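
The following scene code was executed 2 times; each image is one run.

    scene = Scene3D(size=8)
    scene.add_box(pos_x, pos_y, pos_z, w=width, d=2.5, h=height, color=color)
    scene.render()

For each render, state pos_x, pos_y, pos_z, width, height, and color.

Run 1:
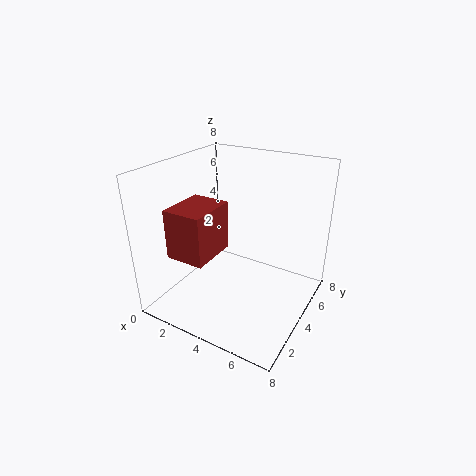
pos_x = 2; pos_y = 0.5; pos_z = 4; width = 2; height = 2.5; color = 'brown'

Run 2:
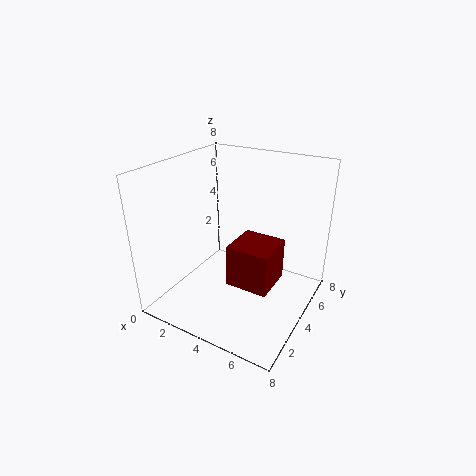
pos_x = 3.5; pos_y = 3.5; pos_z = 1; width = 2.5; height = 2.5; color = 'maroon'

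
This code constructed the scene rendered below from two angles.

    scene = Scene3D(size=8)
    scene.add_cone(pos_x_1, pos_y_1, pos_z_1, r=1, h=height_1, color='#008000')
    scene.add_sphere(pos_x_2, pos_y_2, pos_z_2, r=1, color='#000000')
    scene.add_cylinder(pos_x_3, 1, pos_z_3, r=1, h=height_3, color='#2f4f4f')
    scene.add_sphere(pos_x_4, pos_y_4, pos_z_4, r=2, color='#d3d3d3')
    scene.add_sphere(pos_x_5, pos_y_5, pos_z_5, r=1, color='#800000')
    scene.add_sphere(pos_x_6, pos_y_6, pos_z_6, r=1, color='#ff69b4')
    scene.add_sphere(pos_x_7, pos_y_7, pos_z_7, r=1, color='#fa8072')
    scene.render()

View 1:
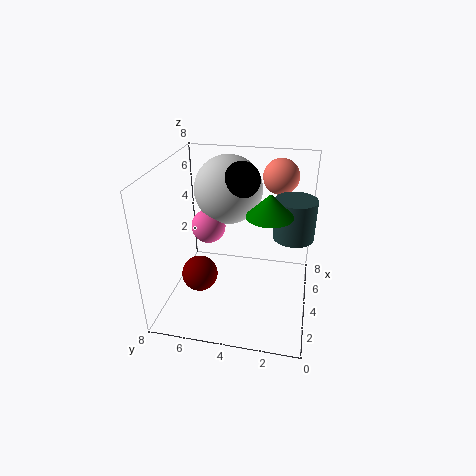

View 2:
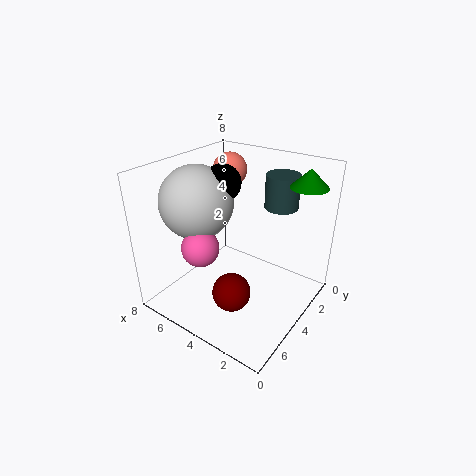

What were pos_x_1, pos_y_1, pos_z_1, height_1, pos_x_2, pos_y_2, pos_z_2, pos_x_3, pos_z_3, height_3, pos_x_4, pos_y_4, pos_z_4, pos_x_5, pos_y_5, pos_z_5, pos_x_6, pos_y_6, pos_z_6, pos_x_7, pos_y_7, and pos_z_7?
pos_x_1 = 1
pos_y_1 = 2
pos_z_1 = 7
height_1 = 1
pos_x_2 = 5
pos_y_2 = 4
pos_z_2 = 7
pos_x_3 = 3
pos_z_3 = 5
height_3 = 2
pos_x_4 = 6
pos_y_4 = 5
pos_z_4 = 6
pos_x_5 = 3
pos_y_5 = 6
pos_z_5 = 2
pos_x_6 = 5
pos_y_6 = 6
pos_z_6 = 4
pos_x_7 = 6
pos_y_7 = 2
pos_z_7 = 7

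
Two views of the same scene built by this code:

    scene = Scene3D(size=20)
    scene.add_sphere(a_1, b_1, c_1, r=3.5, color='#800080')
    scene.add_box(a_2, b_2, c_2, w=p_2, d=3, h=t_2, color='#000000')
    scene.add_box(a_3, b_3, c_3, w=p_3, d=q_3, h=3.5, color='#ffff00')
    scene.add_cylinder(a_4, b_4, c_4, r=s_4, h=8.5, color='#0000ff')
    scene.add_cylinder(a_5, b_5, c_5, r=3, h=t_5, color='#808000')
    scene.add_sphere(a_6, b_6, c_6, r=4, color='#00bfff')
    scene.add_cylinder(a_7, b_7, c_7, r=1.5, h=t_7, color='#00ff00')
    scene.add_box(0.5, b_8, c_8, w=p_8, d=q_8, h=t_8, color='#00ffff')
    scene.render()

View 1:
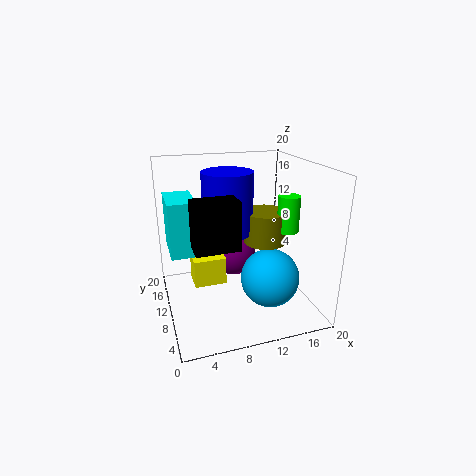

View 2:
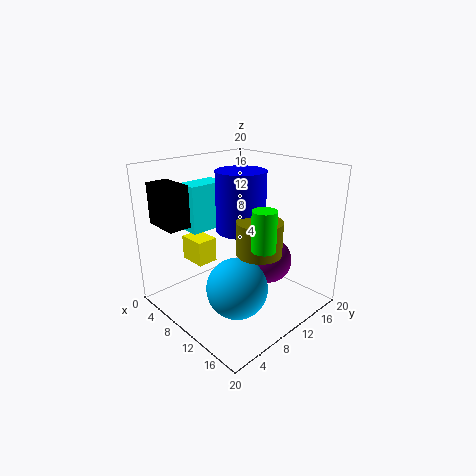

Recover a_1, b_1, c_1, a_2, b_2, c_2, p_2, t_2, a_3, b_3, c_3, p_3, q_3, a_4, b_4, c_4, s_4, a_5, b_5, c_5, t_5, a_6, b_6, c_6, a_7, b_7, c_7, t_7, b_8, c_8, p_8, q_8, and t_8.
a_1 = 11
b_1 = 15.5
c_1 = 5
a_2 = 2.5
b_2 = 1
c_2 = 12.5
p_2 = 5
t_2 = 5.5
a_3 = 3
b_3 = 5.5
c_3 = 6
p_3 = 4
q_3 = 3
a_4 = 9
b_4 = 11.5
c_4 = 10.5
s_4 = 3.5
a_5 = 14
b_5 = 10
c_5 = 9
t_5 = 4.5
a_6 = 13.5
b_6 = 6.5
c_6 = 5
a_7 = 16.5
b_7 = 8
c_7 = 11
t_7 = 5
b_8 = 7
c_8 = 9.5
p_8 = 3.5
q_8 = 6
t_8 = 7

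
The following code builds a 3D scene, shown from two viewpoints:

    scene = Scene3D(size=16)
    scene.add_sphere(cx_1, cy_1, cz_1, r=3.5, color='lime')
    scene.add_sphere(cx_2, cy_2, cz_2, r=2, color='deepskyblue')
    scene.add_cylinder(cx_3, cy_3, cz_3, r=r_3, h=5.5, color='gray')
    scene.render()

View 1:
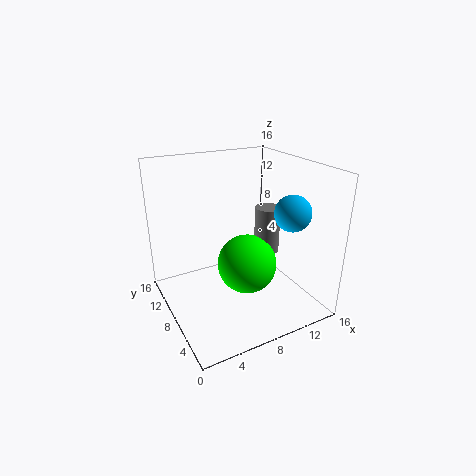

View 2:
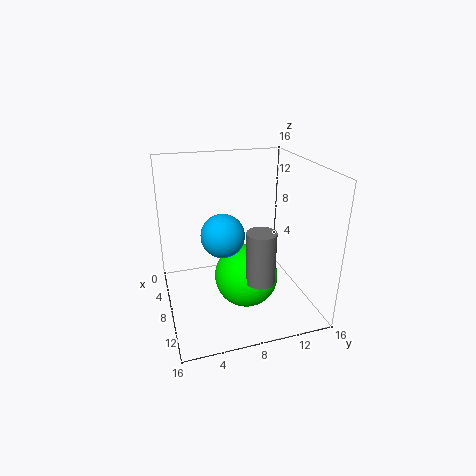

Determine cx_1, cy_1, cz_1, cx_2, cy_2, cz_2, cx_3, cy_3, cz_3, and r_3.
cx_1 = 9.5; cy_1 = 8.5; cz_1 = 4; cx_2 = 13; cy_2 = 5; cz_2 = 11; cx_3 = 12.5; cy_3 = 9; cz_3 = 5; r_3 = 1.5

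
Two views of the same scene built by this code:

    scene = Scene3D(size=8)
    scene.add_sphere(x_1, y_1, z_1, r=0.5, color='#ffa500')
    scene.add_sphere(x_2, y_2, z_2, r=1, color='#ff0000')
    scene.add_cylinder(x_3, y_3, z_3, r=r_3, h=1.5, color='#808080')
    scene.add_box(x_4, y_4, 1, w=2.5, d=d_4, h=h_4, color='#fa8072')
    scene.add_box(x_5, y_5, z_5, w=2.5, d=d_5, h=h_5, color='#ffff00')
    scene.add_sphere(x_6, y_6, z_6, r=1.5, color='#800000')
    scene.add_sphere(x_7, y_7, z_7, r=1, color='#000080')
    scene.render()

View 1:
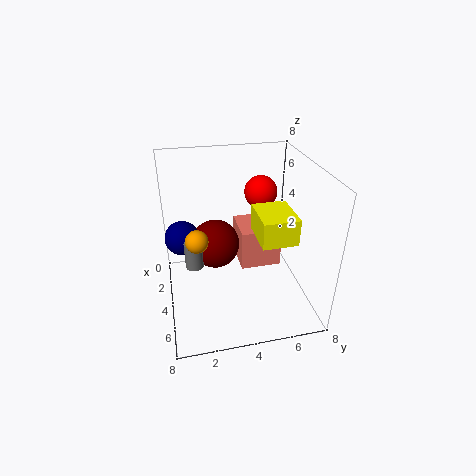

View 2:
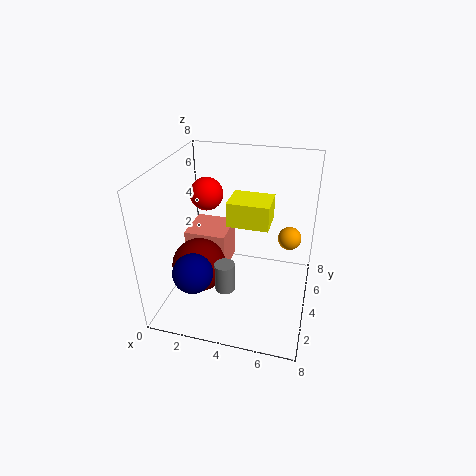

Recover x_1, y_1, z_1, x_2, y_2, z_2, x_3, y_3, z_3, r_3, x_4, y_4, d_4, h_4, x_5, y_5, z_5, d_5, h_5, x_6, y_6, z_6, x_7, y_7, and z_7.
x_1 = 7
y_1 = 1.5
z_1 = 6
x_2 = 1.5
y_2 = 6
z_2 = 5.5
x_3 = 4
y_3 = 1.5
z_3 = 2.5
r_3 = 0.5
x_4 = 0.5
y_4 = 4.5
d_4 = 2.5
h_4 = 2.5
x_5 = 3
y_5 = 5
z_5 = 4
d_5 = 2
h_5 = 1.5
x_6 = 2
y_6 = 3
z_6 = 2.5
x_7 = 2.5
y_7 = 1
z_7 = 3.5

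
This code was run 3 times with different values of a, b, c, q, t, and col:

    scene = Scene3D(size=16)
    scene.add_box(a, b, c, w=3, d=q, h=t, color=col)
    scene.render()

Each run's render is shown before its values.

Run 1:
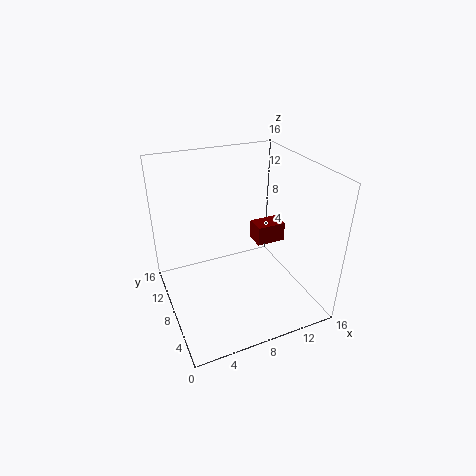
a = 9; b = 5; c = 8.5; q = 2; t = 2; col = 'maroon'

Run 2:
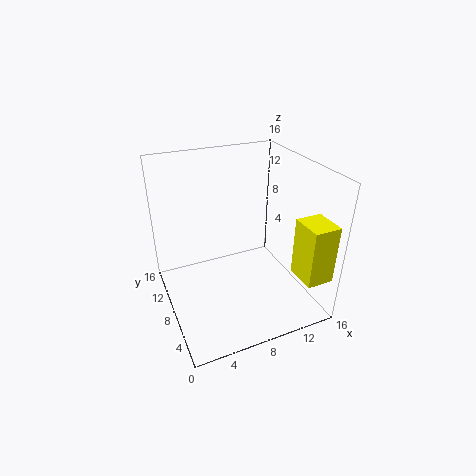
a = 13; b = 1; c = 4.5; q = 3.5; t = 6.5; col = 'yellow'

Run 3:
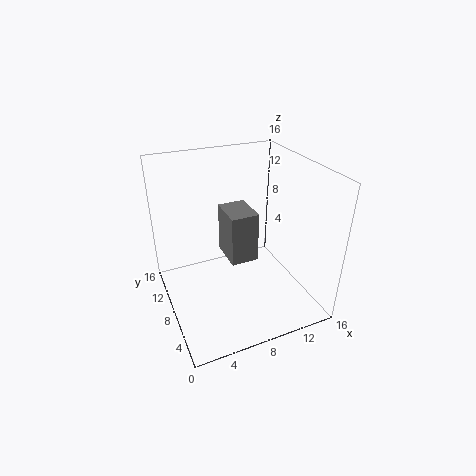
a = 6.5; b = 6; c = 6; q = 4; t = 5.5; col = 'gray'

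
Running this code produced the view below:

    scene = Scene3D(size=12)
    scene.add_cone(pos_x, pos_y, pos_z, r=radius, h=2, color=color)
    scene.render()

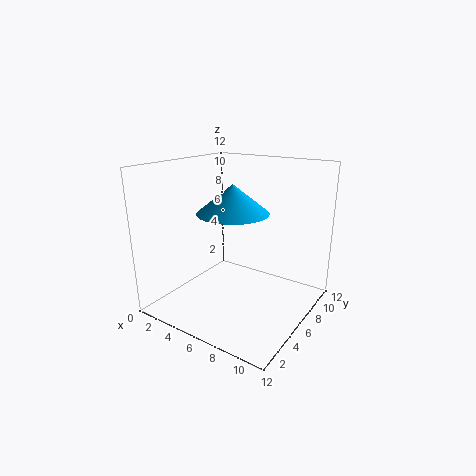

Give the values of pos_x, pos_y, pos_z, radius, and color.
pos_x = 7.75
pos_y = 2.75
pos_z = 9.25
radius = 2.5
color = 'deepskyblue'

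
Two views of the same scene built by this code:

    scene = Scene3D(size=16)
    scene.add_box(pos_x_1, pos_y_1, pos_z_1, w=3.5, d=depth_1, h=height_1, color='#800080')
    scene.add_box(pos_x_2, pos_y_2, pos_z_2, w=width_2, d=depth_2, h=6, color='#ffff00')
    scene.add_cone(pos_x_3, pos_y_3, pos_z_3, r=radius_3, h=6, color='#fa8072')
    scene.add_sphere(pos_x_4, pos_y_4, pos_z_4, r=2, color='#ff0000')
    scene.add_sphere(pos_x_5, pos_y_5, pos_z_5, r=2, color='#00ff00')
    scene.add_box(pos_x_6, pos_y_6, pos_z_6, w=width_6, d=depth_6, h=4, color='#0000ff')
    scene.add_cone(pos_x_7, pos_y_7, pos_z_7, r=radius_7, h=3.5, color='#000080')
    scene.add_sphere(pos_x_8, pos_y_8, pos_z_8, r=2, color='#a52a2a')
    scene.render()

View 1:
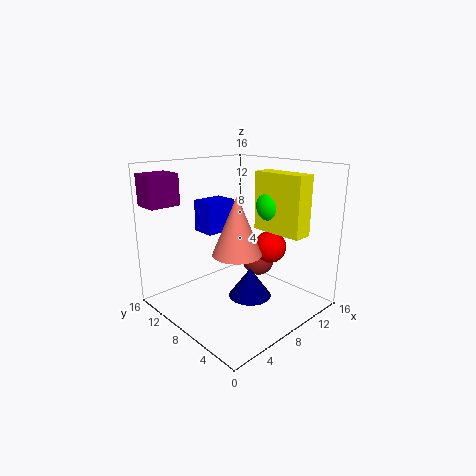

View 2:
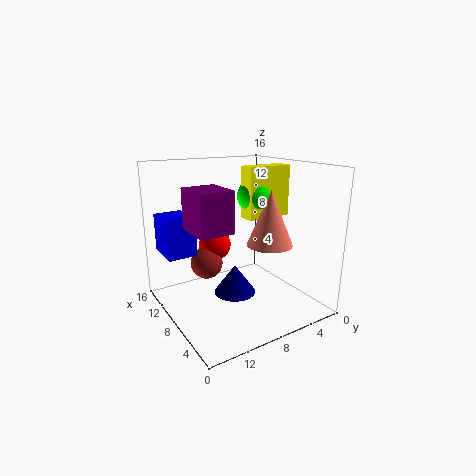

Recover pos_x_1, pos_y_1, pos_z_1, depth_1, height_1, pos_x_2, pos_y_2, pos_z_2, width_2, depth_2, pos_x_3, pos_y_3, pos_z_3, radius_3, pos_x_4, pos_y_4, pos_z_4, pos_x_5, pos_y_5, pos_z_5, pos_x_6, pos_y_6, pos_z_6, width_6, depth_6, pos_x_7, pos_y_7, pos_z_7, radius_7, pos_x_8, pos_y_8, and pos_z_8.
pos_x_1 = 0.5; pos_y_1 = 13; pos_z_1 = 11.5; depth_1 = 3; height_1 = 3.5; pos_x_2 = 8.5; pos_y_2 = 0.5; pos_z_2 = 9.5; width_2 = 2; depth_2 = 5.5; pos_x_3 = 5.5; pos_y_3 = 5.5; pos_z_3 = 7.5; radius_3 = 2.5; pos_x_4 = 13.5; pos_y_4 = 8; pos_z_4 = 5.5; pos_x_5 = 10; pos_y_5 = 4.5; pos_z_5 = 12; pos_x_6 = 8; pos_y_6 = 13; pos_z_6 = 7; width_6 = 4; depth_6 = 3; pos_x_7 = 9.5; pos_y_7 = 7.5; pos_z_7 = 0.5; radius_7 = 2.5; pos_x_8 = 13; pos_y_8 = 9.5; pos_z_8 = 3.5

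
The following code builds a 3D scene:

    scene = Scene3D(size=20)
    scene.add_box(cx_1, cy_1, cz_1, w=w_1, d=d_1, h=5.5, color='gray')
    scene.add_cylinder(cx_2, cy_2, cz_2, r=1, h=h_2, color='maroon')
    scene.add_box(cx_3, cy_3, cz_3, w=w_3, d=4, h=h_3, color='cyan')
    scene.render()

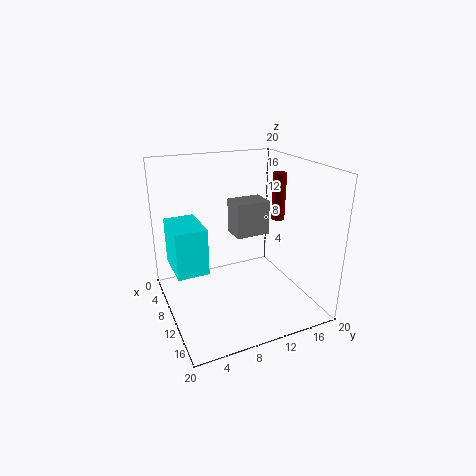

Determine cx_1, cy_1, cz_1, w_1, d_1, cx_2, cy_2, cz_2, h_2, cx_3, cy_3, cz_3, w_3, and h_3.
cx_1 = 1.5; cy_1 = 12; cz_1 = 7.5; w_1 = 4; d_1 = 5.5; cx_2 = 8; cy_2 = 17.5; cz_2 = 11; h_2 = 7; cx_3 = 7.5; cy_3 = 0.5; cz_3 = 7.5; w_3 = 6; h_3 = 6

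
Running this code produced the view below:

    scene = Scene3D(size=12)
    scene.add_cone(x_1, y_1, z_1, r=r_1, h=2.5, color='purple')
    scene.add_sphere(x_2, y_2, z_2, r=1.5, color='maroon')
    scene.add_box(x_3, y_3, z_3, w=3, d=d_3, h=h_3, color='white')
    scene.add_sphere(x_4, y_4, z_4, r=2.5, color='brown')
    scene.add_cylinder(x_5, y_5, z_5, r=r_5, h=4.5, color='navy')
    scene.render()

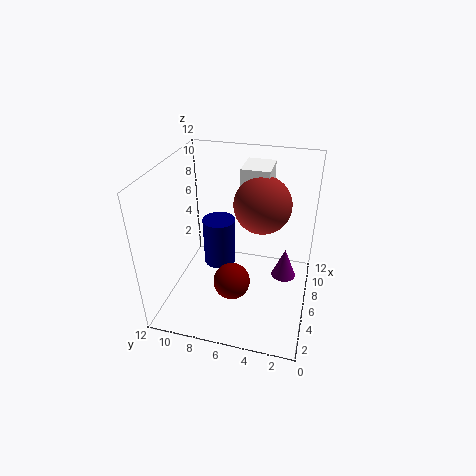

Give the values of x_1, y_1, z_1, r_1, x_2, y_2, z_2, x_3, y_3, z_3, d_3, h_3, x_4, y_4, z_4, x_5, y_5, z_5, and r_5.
x_1 = 6
y_1 = 2
z_1 = 3
r_1 = 1
x_2 = 4
y_2 = 6
z_2 = 3
x_3 = 8.5
y_3 = 4
z_3 = 7.5
d_3 = 2.5
h_3 = 3.5
x_4 = 8.5
y_4 = 4.5
z_4 = 8
x_5 = 8.5
y_5 = 8.5
z_5 = 1.5
r_5 = 1.5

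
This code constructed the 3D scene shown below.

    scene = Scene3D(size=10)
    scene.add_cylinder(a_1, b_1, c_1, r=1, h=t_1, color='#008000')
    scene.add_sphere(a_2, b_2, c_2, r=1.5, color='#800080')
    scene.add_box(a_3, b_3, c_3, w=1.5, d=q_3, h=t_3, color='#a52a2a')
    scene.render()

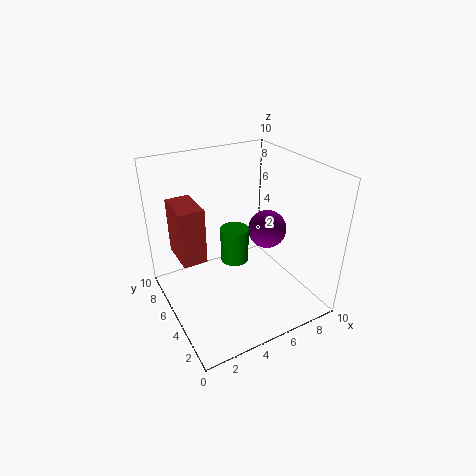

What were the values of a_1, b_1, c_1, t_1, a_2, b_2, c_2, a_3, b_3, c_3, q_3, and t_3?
a_1 = 5
b_1 = 5.5
c_1 = 3
t_1 = 2.5
a_2 = 8.5
b_2 = 6.5
c_2 = 4
a_3 = 0.5
b_3 = 3.5
c_3 = 5
q_3 = 2.5
t_3 = 3.5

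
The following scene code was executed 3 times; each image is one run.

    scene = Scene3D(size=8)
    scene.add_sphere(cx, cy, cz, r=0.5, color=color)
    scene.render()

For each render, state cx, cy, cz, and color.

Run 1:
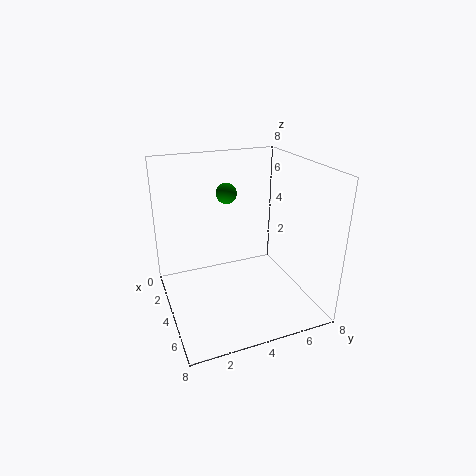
cx = 5; cy = 3; cz = 7; color = 'green'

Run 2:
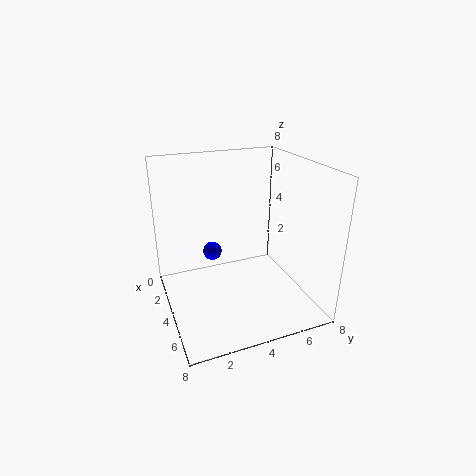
cx = 4; cy = 2.5; cz = 3.5; color = 'blue'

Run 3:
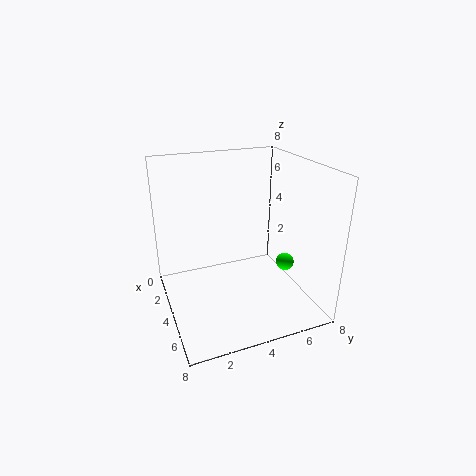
cx = 5; cy = 6.5; cz = 2.5; color = 'lime'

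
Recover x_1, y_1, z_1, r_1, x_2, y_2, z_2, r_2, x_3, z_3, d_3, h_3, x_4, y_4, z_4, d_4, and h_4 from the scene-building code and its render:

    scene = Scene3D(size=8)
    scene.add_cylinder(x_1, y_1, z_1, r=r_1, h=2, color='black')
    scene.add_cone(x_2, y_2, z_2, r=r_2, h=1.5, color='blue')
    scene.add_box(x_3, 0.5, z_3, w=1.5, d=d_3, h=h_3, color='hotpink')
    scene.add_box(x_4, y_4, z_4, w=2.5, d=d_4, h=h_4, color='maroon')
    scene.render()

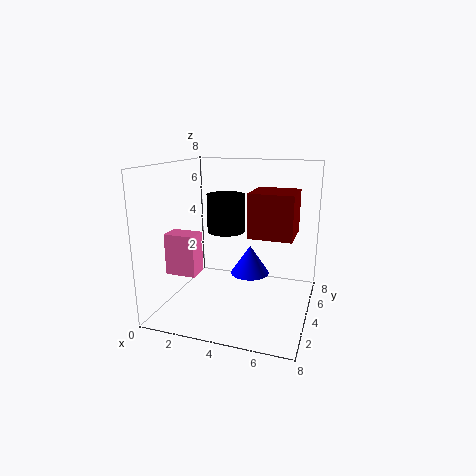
x_1 = 3.5
y_1 = 3.5
z_1 = 4.5
r_1 = 1
x_2 = 5
y_2 = 3
z_2 = 2.5
r_2 = 1
x_3 = 1.5
z_3 = 3
d_3 = 1
h_3 = 2
x_4 = 4.5
y_4 = 4
z_4 = 4
d_4 = 2.5
h_4 = 2.5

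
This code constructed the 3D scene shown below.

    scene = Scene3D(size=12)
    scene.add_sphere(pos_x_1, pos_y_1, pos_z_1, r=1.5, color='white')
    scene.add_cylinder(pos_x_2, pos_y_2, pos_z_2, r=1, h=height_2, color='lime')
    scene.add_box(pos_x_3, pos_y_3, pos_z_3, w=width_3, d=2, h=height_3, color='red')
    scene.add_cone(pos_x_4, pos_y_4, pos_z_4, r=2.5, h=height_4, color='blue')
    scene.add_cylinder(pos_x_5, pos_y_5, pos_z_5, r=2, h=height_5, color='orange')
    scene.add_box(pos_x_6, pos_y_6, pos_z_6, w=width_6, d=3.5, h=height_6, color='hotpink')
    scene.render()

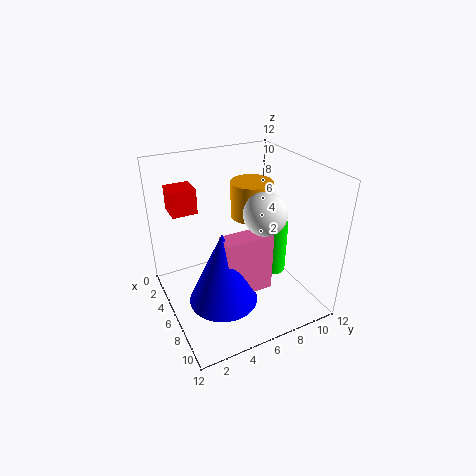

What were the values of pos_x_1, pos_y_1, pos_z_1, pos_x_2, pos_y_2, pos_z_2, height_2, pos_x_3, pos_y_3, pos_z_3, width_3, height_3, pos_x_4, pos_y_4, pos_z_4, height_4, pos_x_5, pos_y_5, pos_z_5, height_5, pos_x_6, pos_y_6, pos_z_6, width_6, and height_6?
pos_x_1 = 10; pos_y_1 = 6; pos_z_1 = 10; pos_x_2 = 9; pos_y_2 = 7.5; pos_z_2 = 4.5; height_2 = 4; pos_x_3 = 3; pos_y_3 = 1; pos_z_3 = 8.5; width_3 = 2; height_3 = 2; pos_x_4 = 9.5; pos_y_4 = 3; pos_z_4 = 3.5; height_4 = 5.5; pos_x_5 = 2; pos_y_5 = 9.5; pos_z_5 = 5.5; height_5 = 3.5; pos_x_6 = 9; pos_y_6 = 3; pos_z_6 = 4; width_6 = 1.5; height_6 = 4.5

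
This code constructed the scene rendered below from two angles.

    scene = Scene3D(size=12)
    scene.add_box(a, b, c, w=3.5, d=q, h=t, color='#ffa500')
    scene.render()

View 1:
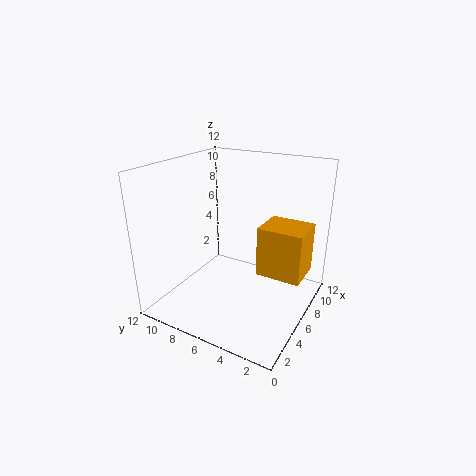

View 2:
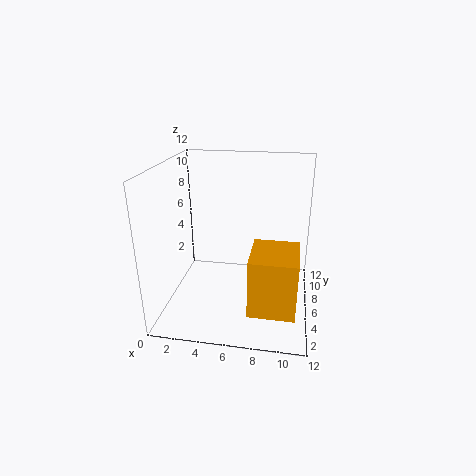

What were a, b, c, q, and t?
a = 7.5; b = 1; c = 2; q = 4; t = 4.5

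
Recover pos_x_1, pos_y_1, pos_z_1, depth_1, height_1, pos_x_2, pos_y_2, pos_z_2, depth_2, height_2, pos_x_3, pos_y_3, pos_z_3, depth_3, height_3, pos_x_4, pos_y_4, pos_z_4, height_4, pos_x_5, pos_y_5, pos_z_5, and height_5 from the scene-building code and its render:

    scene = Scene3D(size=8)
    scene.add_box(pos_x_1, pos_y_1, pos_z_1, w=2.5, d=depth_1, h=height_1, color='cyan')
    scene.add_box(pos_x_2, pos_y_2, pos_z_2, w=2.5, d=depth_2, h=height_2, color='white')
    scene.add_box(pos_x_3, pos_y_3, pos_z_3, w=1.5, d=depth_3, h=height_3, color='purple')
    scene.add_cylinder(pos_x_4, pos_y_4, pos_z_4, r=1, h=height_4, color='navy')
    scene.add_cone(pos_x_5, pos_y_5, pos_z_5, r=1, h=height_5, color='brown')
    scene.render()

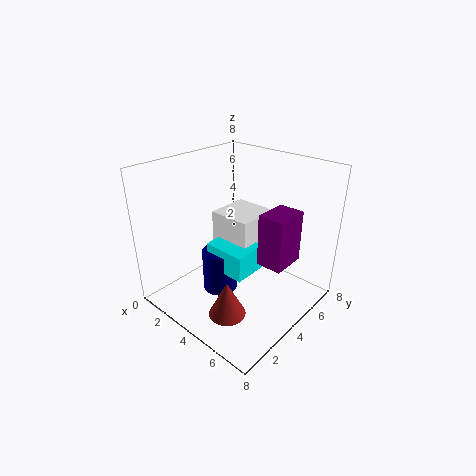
pos_x_1 = 2.5; pos_y_1 = 3; pos_z_1 = 2; depth_1 = 2; height_1 = 1.5; pos_x_2 = 2; pos_y_2 = 4; pos_z_2 = 2; depth_2 = 2.5; height_2 = 3; pos_x_3 = 5; pos_y_3 = 4.5; pos_z_3 = 2.5; depth_3 = 2; height_3 = 3; pos_x_4 = 3; pos_y_4 = 3.5; pos_z_4 = 0.5; height_4 = 2.5; pos_x_5 = 5; pos_y_5 = 2; pos_z_5 = 0.5; height_5 = 2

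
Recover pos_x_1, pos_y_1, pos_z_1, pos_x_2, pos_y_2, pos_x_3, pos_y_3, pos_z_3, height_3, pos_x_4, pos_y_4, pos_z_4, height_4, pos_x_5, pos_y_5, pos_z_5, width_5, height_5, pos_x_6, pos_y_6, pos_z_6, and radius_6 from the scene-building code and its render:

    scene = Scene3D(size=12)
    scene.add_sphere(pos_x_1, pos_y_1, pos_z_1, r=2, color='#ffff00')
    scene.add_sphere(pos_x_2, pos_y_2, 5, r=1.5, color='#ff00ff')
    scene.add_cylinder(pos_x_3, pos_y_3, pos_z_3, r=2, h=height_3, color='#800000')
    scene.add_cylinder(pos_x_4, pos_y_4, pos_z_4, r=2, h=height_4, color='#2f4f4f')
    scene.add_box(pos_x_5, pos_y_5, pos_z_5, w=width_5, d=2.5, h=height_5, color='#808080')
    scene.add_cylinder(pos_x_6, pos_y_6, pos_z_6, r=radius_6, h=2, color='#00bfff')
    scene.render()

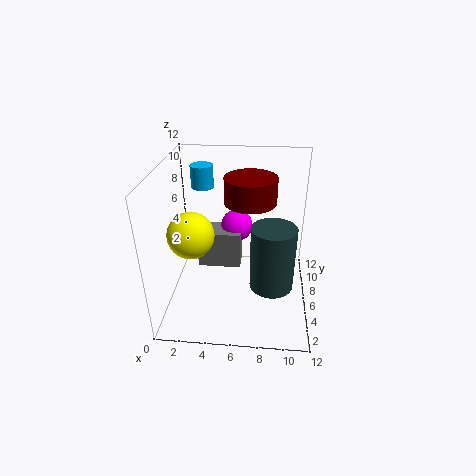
pos_x_1 = 2
pos_y_1 = 6
pos_z_1 = 6
pos_x_2 = 5.5
pos_y_2 = 10
pos_x_3 = 7
pos_y_3 = 5.5
pos_z_3 = 9.5
height_3 = 2
pos_x_4 = 9
pos_y_4 = 7
pos_z_4 = 0.5
height_4 = 6
pos_x_5 = 2
pos_y_5 = 8
pos_z_5 = 1.5
width_5 = 4
height_5 = 3.5
pos_x_6 = 2.5
pos_y_6 = 9.5
pos_z_6 = 9
radius_6 = 1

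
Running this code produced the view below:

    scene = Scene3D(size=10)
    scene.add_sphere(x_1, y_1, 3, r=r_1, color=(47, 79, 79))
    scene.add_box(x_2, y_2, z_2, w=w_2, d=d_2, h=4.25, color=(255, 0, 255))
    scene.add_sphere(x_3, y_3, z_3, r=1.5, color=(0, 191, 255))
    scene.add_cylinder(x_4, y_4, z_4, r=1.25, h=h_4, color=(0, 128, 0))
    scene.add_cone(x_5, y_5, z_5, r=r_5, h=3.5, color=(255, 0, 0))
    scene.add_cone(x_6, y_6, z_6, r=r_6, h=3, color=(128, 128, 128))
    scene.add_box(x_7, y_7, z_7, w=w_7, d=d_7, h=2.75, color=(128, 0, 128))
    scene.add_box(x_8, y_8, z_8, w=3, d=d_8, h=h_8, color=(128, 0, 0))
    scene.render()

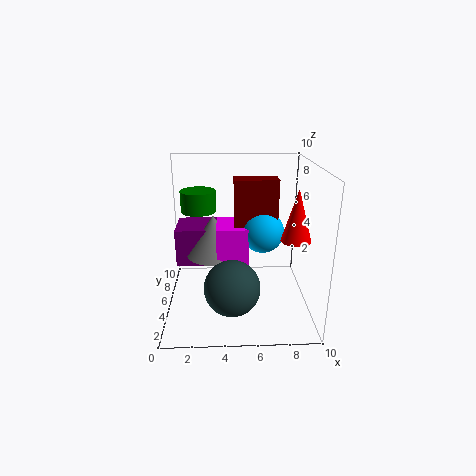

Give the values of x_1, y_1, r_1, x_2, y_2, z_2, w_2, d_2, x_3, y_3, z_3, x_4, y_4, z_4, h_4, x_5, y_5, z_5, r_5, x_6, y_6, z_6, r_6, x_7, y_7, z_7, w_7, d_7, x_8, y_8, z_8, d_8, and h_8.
x_1 = 4.5, y_1 = 1.75, r_1 = 1.75, x_2 = 3.5, y_2 = 4.5, z_2 = 1.5, w_2 = 2.25, d_2 = 2.75, x_3 = 6.75, y_3 = 5.5, z_3 = 5.25, x_4 = 2.25, y_4 = 6.5, z_4 = 6.5, h_4 = 1.5, x_5 = 8.75, y_5 = 3.75, z_5 = 5.25, r_5 = 1, x_6 = 3.25, y_6 = 6.25, z_6 = 3.25, r_6 = 2, x_7 = 0.5, y_7 = 5.75, z_7 = 2.5, w_7 = 3.25, d_7 = 3, x_8 = 4.75, y_8 = 5, z_8 = 5.25, d_8 = 1.5, h_8 = 3.75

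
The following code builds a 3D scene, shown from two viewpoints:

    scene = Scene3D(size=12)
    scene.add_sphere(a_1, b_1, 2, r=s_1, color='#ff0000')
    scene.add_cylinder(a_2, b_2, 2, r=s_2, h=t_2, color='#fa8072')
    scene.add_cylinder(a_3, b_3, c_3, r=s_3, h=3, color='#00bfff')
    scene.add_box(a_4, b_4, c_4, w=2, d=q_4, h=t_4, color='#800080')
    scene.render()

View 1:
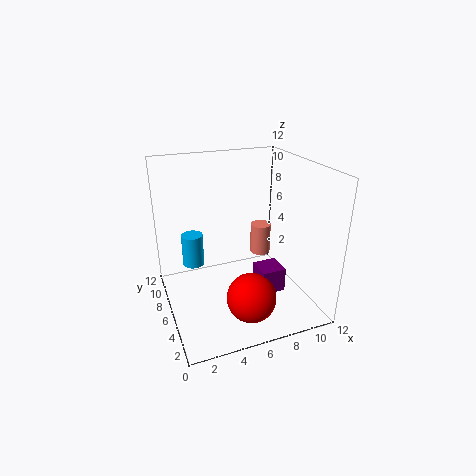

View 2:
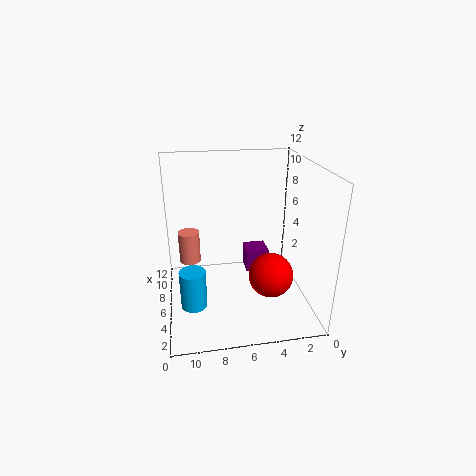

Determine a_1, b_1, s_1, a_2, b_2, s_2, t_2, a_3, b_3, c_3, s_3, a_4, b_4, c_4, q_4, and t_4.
a_1 = 6, b_1 = 3, s_1 = 2, a_2 = 10, b_2 = 10, s_2 = 1, t_2 = 3, a_3 = 3, b_3 = 10, c_3 = 2, s_3 = 1, a_4 = 7, b_4 = 3, c_4 = 2, q_4 = 2, t_4 = 2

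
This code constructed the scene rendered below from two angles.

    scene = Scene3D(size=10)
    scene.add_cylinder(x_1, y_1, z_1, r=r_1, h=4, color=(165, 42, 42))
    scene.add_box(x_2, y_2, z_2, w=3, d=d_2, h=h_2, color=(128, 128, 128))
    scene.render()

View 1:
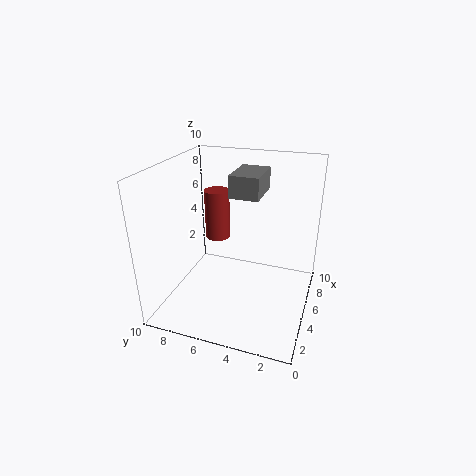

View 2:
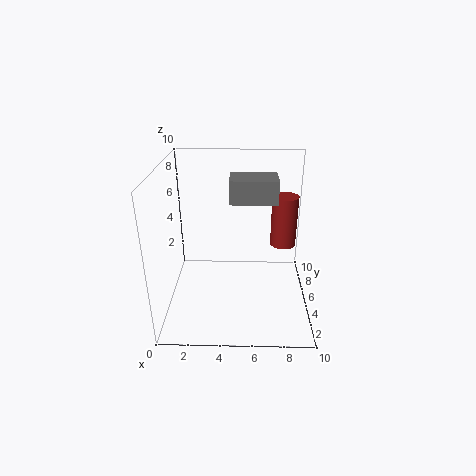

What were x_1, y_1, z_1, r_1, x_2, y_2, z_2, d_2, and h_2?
x_1 = 8.5; y_1 = 8; z_1 = 3; r_1 = 1; x_2 = 4.5; y_2 = 3.5; z_2 = 8; d_2 = 2; h_2 = 1.5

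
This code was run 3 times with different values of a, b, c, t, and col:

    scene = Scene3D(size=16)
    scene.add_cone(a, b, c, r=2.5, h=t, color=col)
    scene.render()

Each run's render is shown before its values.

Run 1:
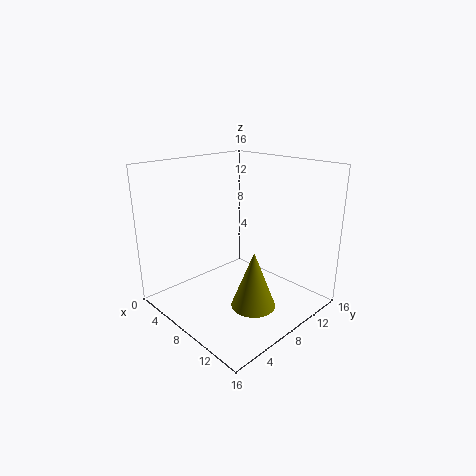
a = 10.5, b = 8, c = 0.5, t = 6.5, col = 'olive'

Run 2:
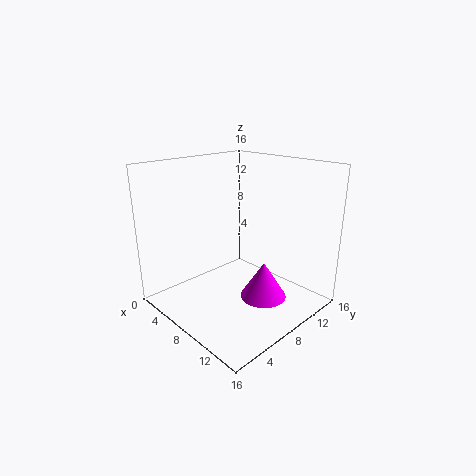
a = 11.5, b = 8.5, c = 2, t = 4, col = 'magenta'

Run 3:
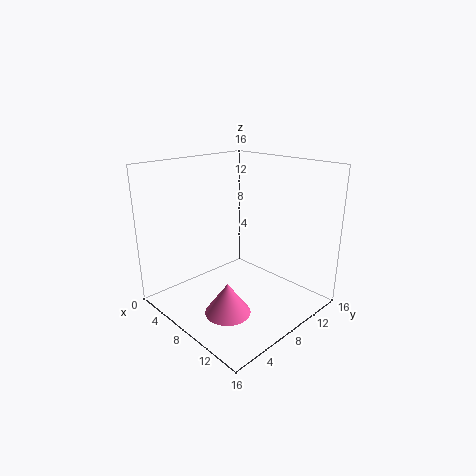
a = 9.5, b = 5, c = 0.5, t = 3.5, col = 'hotpink'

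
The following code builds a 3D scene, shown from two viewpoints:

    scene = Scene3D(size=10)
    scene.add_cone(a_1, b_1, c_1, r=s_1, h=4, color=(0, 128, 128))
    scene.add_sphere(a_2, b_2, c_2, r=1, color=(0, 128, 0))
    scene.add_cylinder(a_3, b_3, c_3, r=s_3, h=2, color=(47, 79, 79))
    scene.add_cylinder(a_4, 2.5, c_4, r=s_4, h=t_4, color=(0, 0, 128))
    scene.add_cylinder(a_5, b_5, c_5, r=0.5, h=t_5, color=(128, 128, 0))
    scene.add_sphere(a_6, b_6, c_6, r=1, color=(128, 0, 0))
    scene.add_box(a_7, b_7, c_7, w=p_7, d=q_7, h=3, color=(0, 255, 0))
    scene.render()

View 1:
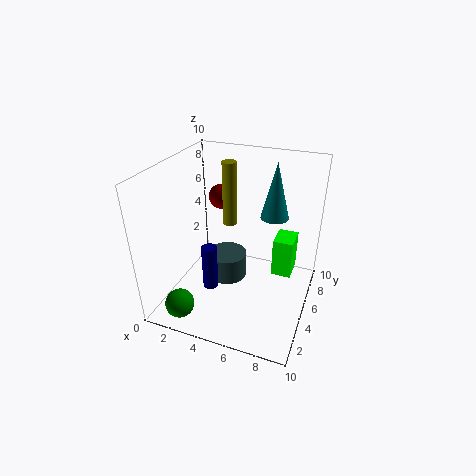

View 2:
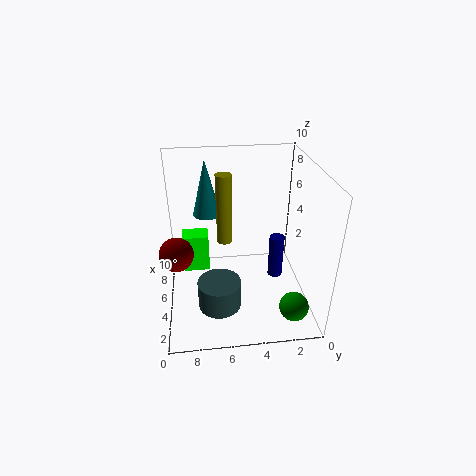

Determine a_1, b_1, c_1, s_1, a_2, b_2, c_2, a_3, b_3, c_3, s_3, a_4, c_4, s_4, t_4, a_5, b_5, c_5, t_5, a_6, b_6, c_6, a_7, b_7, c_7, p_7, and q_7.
a_1 = 7
b_1 = 7
c_1 = 6
s_1 = 1
a_2 = 2
b_2 = 1.5
c_2 = 1
a_3 = 3.5
b_3 = 6.5
c_3 = 0.5
s_3 = 1.5
a_4 = 4
c_4 = 2.5
s_4 = 0.5
t_4 = 3
a_5 = 4
b_5 = 6
c_5 = 5.5
t_5 = 4.5
a_6 = 2
b_6 = 9
c_6 = 6
a_7 = 7
b_7 = 7
c_7 = 1
p_7 = 1.5
q_7 = 2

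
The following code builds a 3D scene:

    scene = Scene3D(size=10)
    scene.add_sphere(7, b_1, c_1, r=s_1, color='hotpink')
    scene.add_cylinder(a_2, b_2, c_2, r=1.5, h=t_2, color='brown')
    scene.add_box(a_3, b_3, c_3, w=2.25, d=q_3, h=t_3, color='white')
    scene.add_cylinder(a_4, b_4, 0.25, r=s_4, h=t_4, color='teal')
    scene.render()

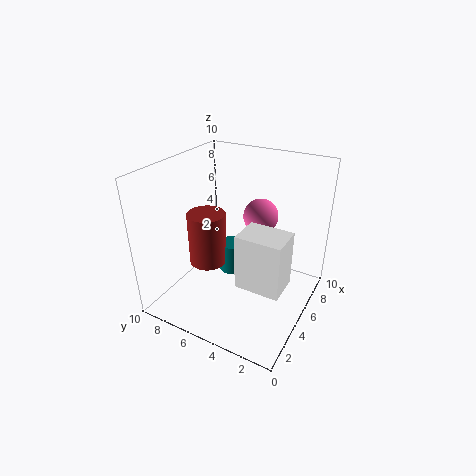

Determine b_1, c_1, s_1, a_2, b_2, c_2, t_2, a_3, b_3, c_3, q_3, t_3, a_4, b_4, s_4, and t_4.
b_1 = 4.25
c_1 = 6
s_1 = 1.25
a_2 = 6.25
b_2 = 8.5
c_2 = 1.25
t_2 = 4.25
a_3 = 2.75
b_3 = 1
c_3 = 2.75
q_3 = 3
t_3 = 3.75
a_4 = 7.5
b_4 = 7
s_4 = 1
t_4 = 2.5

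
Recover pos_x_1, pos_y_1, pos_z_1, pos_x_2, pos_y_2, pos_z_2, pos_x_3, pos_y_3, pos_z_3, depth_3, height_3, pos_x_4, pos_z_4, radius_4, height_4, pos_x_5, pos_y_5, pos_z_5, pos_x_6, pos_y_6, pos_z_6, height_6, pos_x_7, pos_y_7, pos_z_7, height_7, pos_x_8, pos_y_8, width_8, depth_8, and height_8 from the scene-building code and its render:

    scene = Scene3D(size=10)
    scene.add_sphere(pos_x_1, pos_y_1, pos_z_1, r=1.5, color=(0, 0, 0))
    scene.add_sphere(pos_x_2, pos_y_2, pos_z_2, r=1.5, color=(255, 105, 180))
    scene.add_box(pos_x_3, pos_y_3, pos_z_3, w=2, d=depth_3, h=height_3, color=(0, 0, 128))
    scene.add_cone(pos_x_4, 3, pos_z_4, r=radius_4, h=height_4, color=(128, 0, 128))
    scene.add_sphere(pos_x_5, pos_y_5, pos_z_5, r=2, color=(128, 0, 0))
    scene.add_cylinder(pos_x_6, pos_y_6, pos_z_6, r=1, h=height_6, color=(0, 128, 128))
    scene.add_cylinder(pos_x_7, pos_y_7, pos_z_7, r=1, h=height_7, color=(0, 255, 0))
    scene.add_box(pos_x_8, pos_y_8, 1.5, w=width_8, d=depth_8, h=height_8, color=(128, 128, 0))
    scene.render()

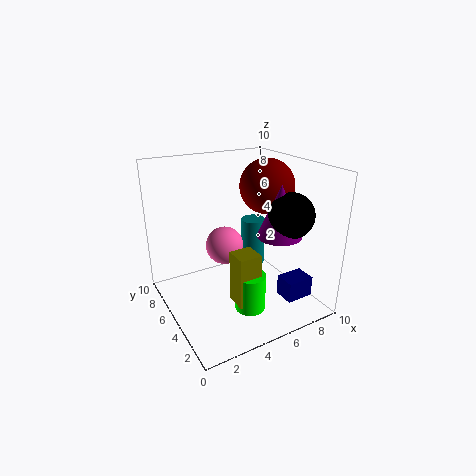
pos_x_1 = 7.5, pos_y_1 = 2.5, pos_z_1 = 7, pos_x_2 = 5.5, pos_y_2 = 8, pos_z_2 = 3, pos_x_3 = 7.5, pos_y_3 = 2, pos_z_3 = 0.5, depth_3 = 1.5, height_3 = 1.5, pos_x_4 = 7, pos_z_4 = 5.5, radius_4 = 1.5, height_4 = 3.5, pos_x_5 = 8, pos_y_5 = 6, pos_z_5 = 8, pos_x_6 = 8.5, pos_y_6 = 8.5, pos_z_6 = 0.5, height_6 = 4, pos_x_7 = 4.5, pos_y_7 = 2.5, pos_z_7 = 1, height_7 = 2.5, pos_x_8 = 3.5, pos_y_8 = 2, width_8 = 1.5, depth_8 = 1.5, height_8 = 3.5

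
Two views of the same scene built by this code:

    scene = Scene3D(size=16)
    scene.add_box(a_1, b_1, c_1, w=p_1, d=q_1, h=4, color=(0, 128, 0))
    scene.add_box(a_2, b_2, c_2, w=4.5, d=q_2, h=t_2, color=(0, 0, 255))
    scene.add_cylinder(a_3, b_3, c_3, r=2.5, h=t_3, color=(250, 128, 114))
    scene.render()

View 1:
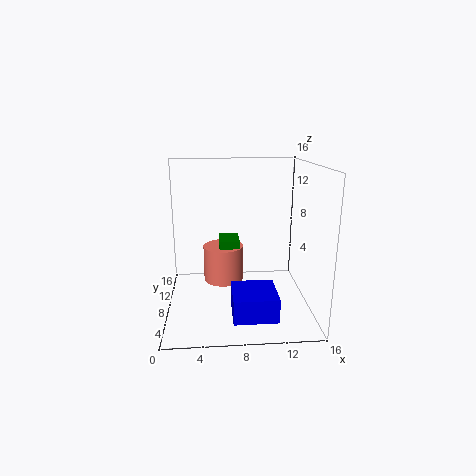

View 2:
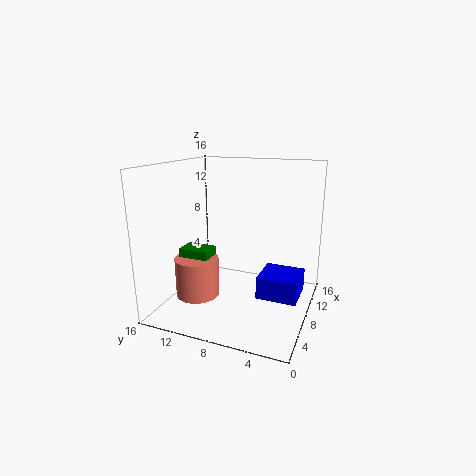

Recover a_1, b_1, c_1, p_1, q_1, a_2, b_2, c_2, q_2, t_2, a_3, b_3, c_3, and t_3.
a_1 = 6
b_1 = 11
c_1 = 2.5
p_1 = 2.5
q_1 = 3.5
a_2 = 7
b_2 = 1
c_2 = 1.5
q_2 = 4.5
t_2 = 2.5
a_3 = 6.5
b_3 = 12.5
c_3 = 1
t_3 = 4.5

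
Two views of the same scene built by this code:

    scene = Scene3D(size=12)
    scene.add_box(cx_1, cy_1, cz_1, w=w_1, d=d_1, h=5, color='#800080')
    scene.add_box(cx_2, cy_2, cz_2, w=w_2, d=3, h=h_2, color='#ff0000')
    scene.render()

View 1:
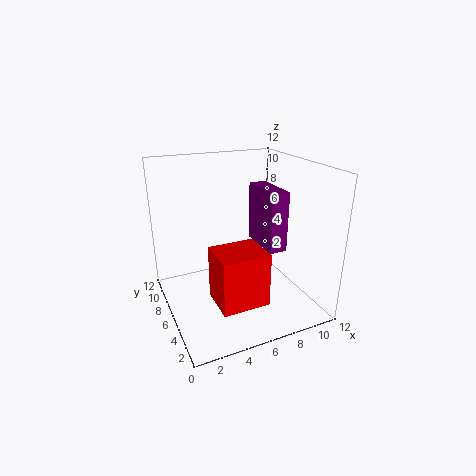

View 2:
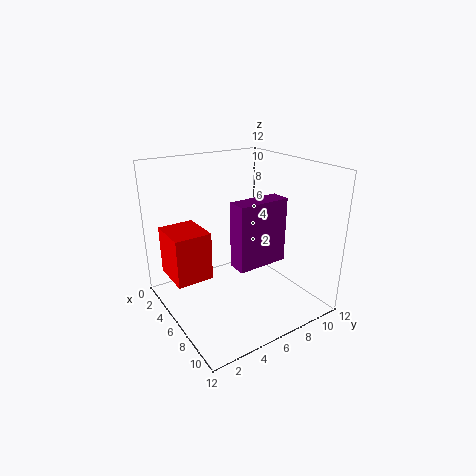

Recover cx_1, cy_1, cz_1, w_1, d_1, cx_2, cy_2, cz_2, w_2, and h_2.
cx_1 = 8, cy_1 = 4, cz_1 = 5, w_1 = 1.5, d_1 = 4, cx_2 = 2.5, cy_2 = 0.5, cz_2 = 3, w_2 = 3.5, h_2 = 4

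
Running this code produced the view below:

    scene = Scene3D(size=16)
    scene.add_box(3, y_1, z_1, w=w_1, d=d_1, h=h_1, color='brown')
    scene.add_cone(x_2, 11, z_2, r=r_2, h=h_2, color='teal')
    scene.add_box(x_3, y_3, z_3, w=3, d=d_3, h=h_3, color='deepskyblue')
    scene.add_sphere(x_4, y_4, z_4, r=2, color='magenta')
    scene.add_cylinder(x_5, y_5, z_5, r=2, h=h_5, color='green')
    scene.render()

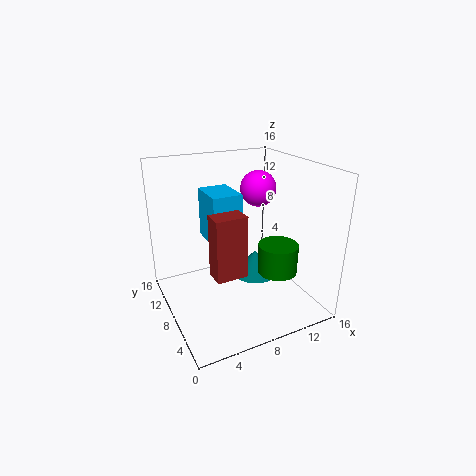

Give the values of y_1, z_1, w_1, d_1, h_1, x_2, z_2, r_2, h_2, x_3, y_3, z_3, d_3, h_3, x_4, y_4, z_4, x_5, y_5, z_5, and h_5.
y_1 = 2
z_1 = 7
w_1 = 3
d_1 = 2
h_1 = 6
x_2 = 12
z_2 = 1
r_2 = 3
h_2 = 3
x_3 = 4
y_3 = 5
z_3 = 9
d_3 = 4
h_3 = 5
x_4 = 11
y_4 = 9
z_4 = 13
x_5 = 10
y_5 = 3
z_5 = 6
h_5 = 3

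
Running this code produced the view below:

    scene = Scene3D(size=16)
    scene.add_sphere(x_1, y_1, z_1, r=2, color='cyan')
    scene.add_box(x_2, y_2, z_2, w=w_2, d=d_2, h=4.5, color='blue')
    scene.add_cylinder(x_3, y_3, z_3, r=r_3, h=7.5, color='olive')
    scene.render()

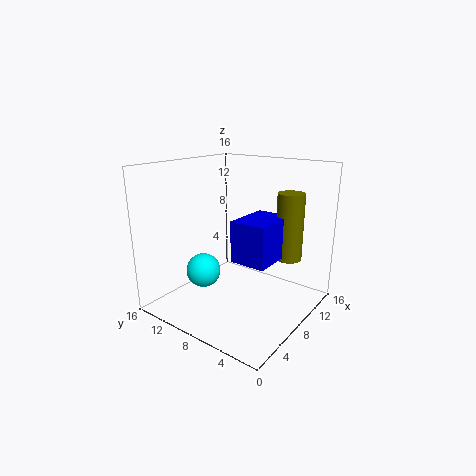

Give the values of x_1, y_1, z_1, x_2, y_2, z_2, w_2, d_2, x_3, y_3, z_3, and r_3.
x_1 = 6.5, y_1 = 12, z_1 = 3.5, x_2 = 6, y_2 = 3.5, z_2 = 6, w_2 = 5.5, d_2 = 4, x_3 = 11.5, y_3 = 3.5, z_3 = 5.5, r_3 = 1.5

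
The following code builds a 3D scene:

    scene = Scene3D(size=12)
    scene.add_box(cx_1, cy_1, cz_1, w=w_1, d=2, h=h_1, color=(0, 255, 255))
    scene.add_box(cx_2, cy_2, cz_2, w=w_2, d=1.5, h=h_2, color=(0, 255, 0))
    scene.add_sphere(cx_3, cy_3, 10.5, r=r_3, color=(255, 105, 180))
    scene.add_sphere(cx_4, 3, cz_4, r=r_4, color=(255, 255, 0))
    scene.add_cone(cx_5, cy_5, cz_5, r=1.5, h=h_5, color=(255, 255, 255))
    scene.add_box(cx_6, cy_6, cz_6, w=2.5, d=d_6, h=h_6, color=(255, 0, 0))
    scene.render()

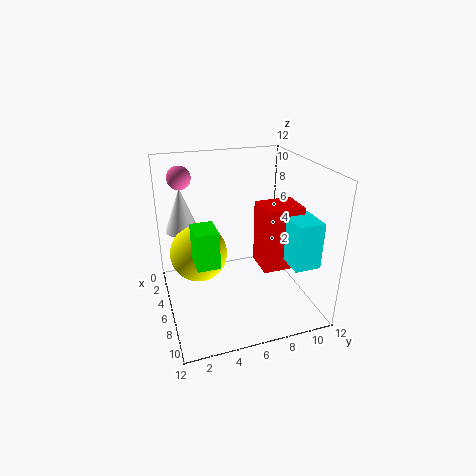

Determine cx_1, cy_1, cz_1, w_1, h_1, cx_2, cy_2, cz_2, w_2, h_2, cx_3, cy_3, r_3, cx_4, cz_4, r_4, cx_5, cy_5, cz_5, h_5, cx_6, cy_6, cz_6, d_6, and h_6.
cx_1 = 9
cy_1 = 8.5
cz_1 = 5.5
w_1 = 2.5
h_1 = 3.5
cx_2 = 9.5
cy_2 = 1.5
cz_2 = 7
w_2 = 2
h_2 = 2.5
cx_3 = 2.5
cy_3 = 2
r_3 = 1
cx_4 = 4
cz_4 = 4
r_4 = 2.5
cx_5 = 2
cy_5 = 2
cz_5 = 5.5
h_5 = 4
cx_6 = 7
cy_6 = 7
cz_6 = 4.5
d_6 = 3
h_6 = 5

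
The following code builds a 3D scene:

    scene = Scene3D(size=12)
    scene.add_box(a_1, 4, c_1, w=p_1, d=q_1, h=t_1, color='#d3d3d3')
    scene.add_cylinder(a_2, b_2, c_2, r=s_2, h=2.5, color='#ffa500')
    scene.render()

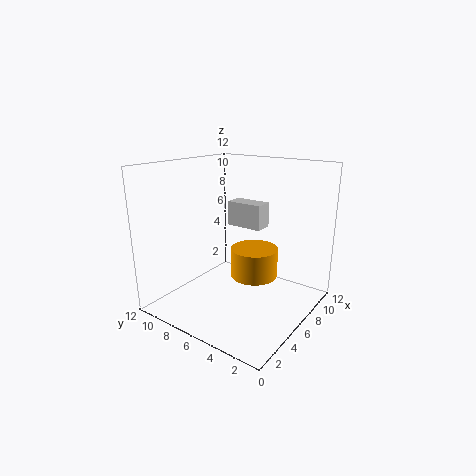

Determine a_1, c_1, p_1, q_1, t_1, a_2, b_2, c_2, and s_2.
a_1 = 6, c_1 = 7, p_1 = 1.5, q_1 = 3, t_1 = 2, a_2 = 7, b_2 = 5, c_2 = 2.5, s_2 = 2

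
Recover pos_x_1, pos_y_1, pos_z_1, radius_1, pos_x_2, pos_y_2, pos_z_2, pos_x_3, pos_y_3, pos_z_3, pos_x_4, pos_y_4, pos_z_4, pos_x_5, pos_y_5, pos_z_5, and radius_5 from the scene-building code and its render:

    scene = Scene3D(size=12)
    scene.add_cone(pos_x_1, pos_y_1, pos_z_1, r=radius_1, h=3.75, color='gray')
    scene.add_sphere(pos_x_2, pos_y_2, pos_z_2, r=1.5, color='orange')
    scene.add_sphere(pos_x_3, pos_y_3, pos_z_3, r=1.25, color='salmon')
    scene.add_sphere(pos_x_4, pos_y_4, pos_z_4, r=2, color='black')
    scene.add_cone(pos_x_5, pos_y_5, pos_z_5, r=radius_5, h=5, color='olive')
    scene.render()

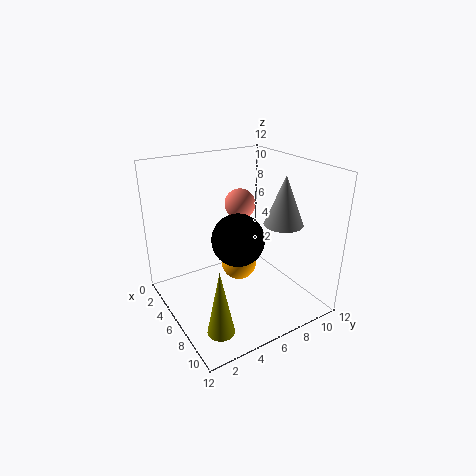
pos_x_1 = 9.25
pos_y_1 = 8
pos_z_1 = 8
radius_1 = 1.5
pos_x_2 = 5.75
pos_y_2 = 6.25
pos_z_2 = 3.5
pos_x_3 = 5.5
pos_y_3 = 6.5
pos_z_3 = 8.75
pos_x_4 = 8
pos_y_4 = 4.75
pos_z_4 = 7
pos_x_5 = 10.5
pos_y_5 = 1.75
pos_z_5 = 1.5
radius_5 = 1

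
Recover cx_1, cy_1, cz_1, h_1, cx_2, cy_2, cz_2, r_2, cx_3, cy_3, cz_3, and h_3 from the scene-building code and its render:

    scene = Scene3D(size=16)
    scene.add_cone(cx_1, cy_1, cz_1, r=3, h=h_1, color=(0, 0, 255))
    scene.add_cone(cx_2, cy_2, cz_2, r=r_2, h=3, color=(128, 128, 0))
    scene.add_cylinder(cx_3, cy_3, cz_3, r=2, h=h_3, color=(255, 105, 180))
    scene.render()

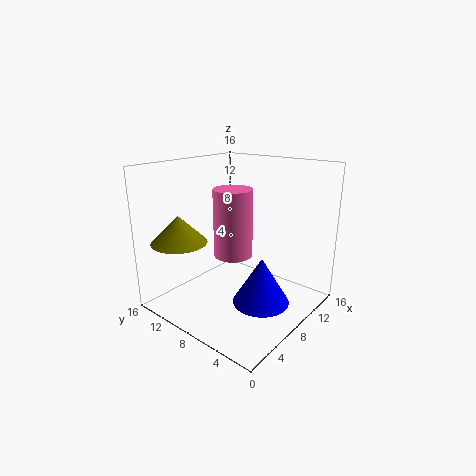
cx_1 = 7
cy_1 = 4
cz_1 = 2
h_1 = 5
cx_2 = 3
cy_2 = 12
cz_2 = 8
r_2 = 3
cx_3 = 6
cy_3 = 7
cz_3 = 7
h_3 = 7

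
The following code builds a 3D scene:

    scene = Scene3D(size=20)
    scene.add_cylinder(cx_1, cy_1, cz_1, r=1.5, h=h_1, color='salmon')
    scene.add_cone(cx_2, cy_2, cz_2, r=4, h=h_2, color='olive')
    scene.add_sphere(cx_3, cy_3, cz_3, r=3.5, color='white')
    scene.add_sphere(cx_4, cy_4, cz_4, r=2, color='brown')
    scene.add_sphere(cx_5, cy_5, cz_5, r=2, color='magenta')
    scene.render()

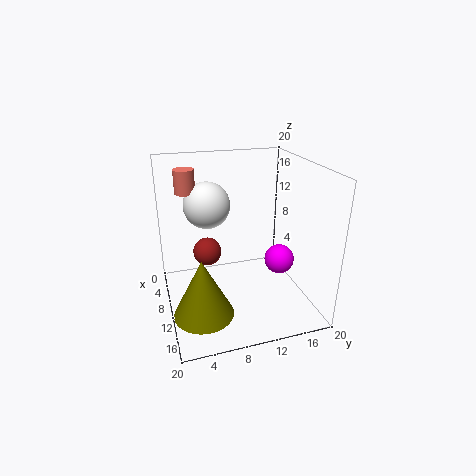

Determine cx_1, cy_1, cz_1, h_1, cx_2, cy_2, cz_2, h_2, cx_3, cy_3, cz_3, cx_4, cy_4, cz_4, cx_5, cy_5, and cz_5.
cx_1 = 3.5; cy_1 = 4; cz_1 = 15; h_1 = 3.5; cx_2 = 14; cy_2 = 4; cz_2 = 1.5; h_2 = 8; cx_3 = 4; cy_3 = 7; cz_3 = 13; cx_4 = 8; cy_4 = 6; cz_4 = 7.5; cx_5 = 13; cy_5 = 15; cz_5 = 7.5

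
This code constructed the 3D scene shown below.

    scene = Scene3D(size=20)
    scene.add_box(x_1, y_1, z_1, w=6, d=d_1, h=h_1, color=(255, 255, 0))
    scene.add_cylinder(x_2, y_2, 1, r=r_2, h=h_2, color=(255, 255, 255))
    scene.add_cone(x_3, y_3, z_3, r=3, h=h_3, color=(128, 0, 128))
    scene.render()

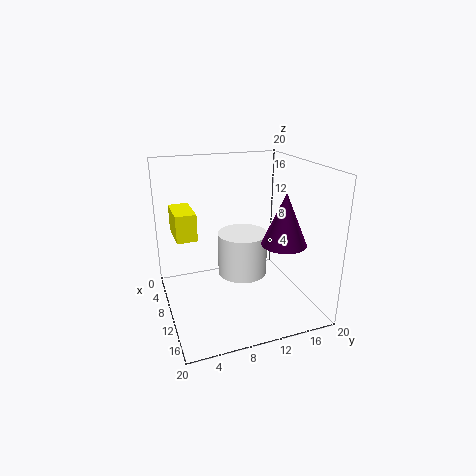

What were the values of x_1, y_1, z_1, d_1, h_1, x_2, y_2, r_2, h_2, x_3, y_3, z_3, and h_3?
x_1 = 1; y_1 = 2; z_1 = 9; d_1 = 3; h_1 = 4; x_2 = 4; y_2 = 13; r_2 = 4; h_2 = 7; x_3 = 14; y_3 = 15; z_3 = 10; h_3 = 7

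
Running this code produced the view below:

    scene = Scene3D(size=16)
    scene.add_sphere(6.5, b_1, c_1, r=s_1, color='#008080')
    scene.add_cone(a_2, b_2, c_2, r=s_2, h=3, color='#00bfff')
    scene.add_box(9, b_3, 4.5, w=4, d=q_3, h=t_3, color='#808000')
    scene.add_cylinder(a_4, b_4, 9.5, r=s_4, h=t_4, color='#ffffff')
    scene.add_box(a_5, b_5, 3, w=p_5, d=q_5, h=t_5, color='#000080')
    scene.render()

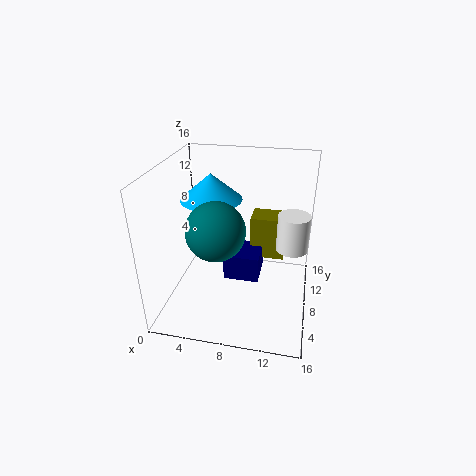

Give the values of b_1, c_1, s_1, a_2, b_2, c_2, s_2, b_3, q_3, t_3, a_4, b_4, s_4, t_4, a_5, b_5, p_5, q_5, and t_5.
b_1 = 4.5
c_1 = 10.5
s_1 = 3
a_2 = 4.5
b_2 = 10
c_2 = 11.5
s_2 = 3.5
b_3 = 10
q_3 = 3
t_3 = 5
a_4 = 14
b_4 = 4.5
s_4 = 1.5
t_4 = 3.5
a_5 = 6.5
b_5 = 7
p_5 = 4
q_5 = 4
t_5 = 3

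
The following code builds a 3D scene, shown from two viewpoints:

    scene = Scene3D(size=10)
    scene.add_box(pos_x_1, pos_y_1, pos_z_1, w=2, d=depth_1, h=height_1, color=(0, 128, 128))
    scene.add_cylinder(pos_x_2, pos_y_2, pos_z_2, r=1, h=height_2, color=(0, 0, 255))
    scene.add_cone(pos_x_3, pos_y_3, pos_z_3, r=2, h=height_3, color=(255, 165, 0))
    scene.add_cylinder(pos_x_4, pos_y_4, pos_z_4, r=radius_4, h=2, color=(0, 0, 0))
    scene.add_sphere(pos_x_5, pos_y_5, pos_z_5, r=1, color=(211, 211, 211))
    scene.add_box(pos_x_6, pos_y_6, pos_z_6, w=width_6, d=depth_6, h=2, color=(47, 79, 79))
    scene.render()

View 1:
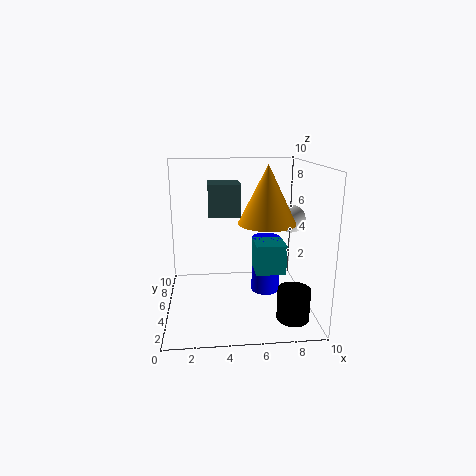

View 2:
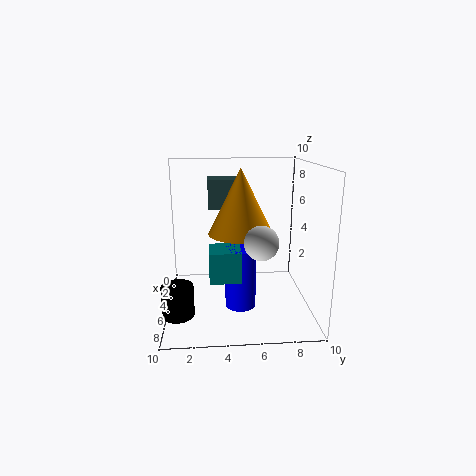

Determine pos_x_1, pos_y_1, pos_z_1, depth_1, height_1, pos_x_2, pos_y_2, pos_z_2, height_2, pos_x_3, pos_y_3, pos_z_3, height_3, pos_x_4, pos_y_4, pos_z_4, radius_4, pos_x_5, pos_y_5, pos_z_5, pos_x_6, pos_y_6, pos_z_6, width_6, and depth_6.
pos_x_1 = 6
pos_y_1 = 3
pos_z_1 = 3
depth_1 = 2
height_1 = 2
pos_x_2 = 7
pos_y_2 = 5
pos_z_2 = 1
height_2 = 4
pos_x_3 = 7
pos_y_3 = 5
pos_z_3 = 6
height_3 = 4
pos_x_4 = 8
pos_y_4 = 1
pos_z_4 = 1
radius_4 = 1
pos_x_5 = 9
pos_y_5 = 6
pos_z_5 = 6
pos_x_6 = 3
pos_y_6 = 3
pos_z_6 = 7
width_6 = 2
depth_6 = 2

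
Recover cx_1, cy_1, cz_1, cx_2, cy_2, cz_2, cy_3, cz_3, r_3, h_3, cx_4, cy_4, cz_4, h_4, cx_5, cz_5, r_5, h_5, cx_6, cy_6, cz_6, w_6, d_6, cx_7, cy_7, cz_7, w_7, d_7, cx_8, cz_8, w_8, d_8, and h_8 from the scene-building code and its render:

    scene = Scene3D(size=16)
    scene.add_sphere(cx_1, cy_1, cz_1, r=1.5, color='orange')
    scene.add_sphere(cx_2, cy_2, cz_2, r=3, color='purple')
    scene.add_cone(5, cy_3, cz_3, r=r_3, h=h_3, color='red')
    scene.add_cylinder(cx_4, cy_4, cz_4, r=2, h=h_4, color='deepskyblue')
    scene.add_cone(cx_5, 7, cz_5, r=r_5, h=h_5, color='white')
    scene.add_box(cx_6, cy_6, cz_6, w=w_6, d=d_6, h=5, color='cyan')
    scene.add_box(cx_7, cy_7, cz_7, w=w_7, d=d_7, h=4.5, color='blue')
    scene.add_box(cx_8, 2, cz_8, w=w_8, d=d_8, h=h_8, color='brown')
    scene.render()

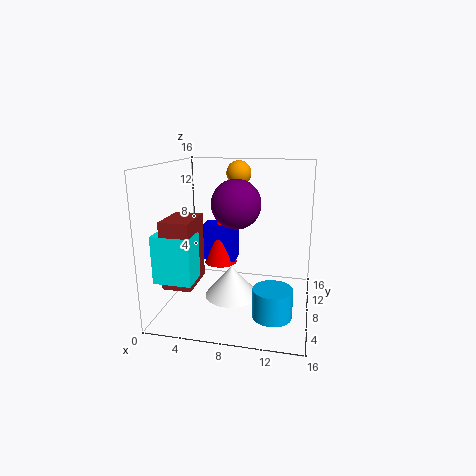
cx_1 = 7
cy_1 = 13
cz_1 = 14.5
cx_2 = 7
cy_2 = 11.5
cz_2 = 11
cy_3 = 11.5
cz_3 = 3.5
r_3 = 2
h_3 = 6.5
cx_4 = 12.5
cy_4 = 3.5
cz_4 = 1.5
h_4 = 3
cx_5 = 7.5
cz_5 = 1.5
r_5 = 3
h_5 = 3.5
cx_6 = 0.5
cy_6 = 2
cz_6 = 4.5
w_6 = 4
d_6 = 3
cx_7 = 3
cy_7 = 10.5
cz_7 = 4
w_7 = 4
d_7 = 2.5
cx_8 = 1.5
cz_8 = 4
w_8 = 3
d_8 = 4.5
h_8 = 7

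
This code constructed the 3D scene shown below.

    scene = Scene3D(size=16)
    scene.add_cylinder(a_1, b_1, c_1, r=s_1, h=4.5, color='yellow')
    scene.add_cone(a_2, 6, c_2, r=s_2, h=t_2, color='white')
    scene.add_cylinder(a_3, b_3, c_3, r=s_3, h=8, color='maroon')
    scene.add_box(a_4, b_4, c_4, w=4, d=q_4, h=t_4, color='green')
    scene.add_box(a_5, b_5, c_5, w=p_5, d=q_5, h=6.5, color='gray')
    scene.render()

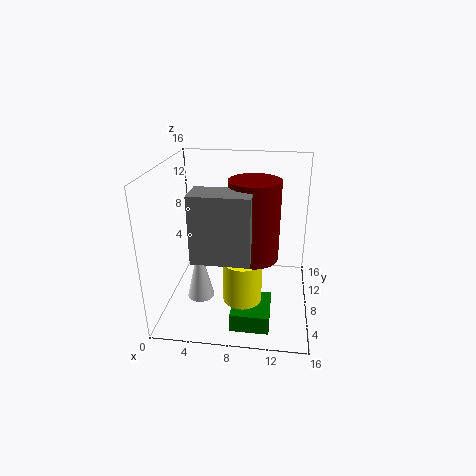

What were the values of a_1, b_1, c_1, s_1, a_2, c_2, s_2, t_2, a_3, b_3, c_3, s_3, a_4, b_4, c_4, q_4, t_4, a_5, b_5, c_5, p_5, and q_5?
a_1 = 9, b_1 = 4, c_1 = 3, s_1 = 2, a_2 = 4, c_2 = 1.5, s_2 = 1.5, t_2 = 6.5, a_3 = 10, b_3 = 5, c_3 = 7.5, s_3 = 2.5, a_4 = 8, b_4 = 1.5, c_4 = 0.5, q_4 = 4.5, t_4 = 2, a_5 = 4.5, b_5 = 1, c_5 = 8.5, p_5 = 5.5, q_5 = 3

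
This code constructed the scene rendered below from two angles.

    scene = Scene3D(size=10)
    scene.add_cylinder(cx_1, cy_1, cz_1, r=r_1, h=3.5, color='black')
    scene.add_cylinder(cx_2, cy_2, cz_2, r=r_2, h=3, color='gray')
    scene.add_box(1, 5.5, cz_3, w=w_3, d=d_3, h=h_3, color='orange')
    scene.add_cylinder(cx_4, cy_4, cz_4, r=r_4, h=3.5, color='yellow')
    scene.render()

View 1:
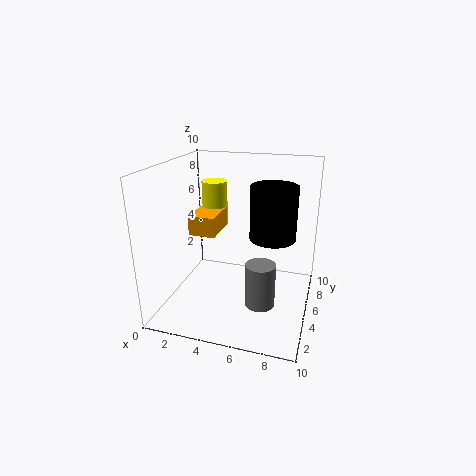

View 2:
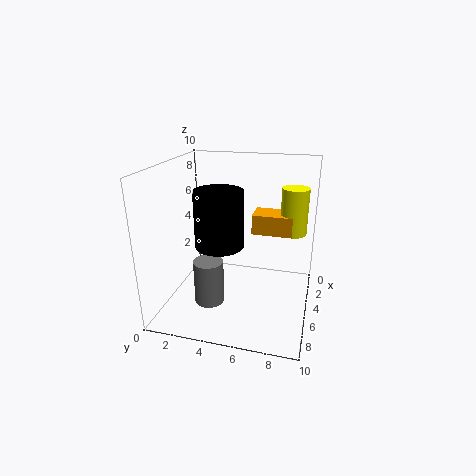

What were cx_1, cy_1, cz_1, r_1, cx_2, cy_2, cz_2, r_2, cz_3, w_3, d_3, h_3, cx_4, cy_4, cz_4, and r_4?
cx_1 = 7.5, cy_1 = 4.5, cz_1 = 5.5, r_1 = 1.5, cx_2 = 7, cy_2 = 3.5, cz_2 = 1, r_2 = 1, cz_3 = 4.5, w_3 = 2, d_3 = 3, h_3 = 1.5, cx_4 = 2, cy_4 = 8.5, cz_4 = 4.5, r_4 = 1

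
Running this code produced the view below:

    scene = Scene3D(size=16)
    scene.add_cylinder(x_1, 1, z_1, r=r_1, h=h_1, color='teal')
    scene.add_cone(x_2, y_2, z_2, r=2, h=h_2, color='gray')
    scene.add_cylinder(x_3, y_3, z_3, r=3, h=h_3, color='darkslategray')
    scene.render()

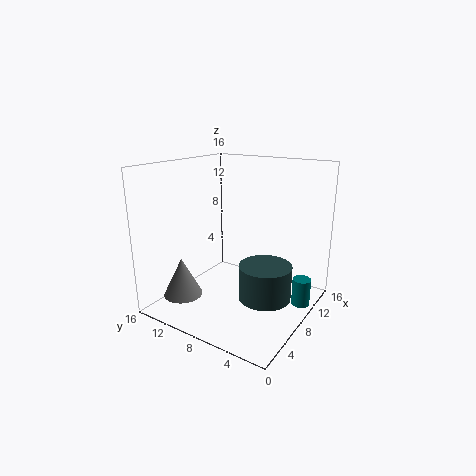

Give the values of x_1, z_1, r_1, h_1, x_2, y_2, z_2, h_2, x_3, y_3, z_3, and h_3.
x_1 = 10, z_1 = 1, r_1 = 1, h_1 = 3, x_2 = 2, y_2 = 11, z_2 = 3, h_2 = 4, x_3 = 9, y_3 = 5, z_3 = 1, h_3 = 4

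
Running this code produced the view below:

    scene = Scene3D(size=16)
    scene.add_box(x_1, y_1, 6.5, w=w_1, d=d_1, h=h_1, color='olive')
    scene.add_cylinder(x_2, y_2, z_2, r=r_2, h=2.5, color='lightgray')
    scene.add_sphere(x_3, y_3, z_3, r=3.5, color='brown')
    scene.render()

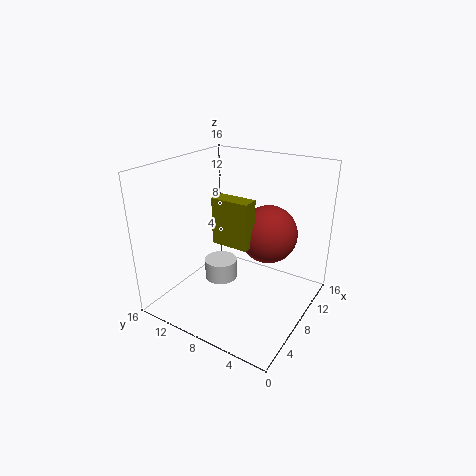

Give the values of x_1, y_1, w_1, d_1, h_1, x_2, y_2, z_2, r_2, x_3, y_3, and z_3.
x_1 = 8; y_1 = 7; w_1 = 2; d_1 = 4.5; h_1 = 5.5; x_2 = 9.5; y_2 = 11.5; z_2 = 1; r_2 = 2; x_3 = 12.5; y_3 = 6.5; z_3 = 7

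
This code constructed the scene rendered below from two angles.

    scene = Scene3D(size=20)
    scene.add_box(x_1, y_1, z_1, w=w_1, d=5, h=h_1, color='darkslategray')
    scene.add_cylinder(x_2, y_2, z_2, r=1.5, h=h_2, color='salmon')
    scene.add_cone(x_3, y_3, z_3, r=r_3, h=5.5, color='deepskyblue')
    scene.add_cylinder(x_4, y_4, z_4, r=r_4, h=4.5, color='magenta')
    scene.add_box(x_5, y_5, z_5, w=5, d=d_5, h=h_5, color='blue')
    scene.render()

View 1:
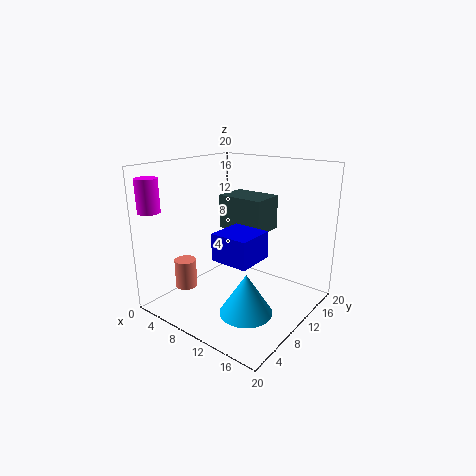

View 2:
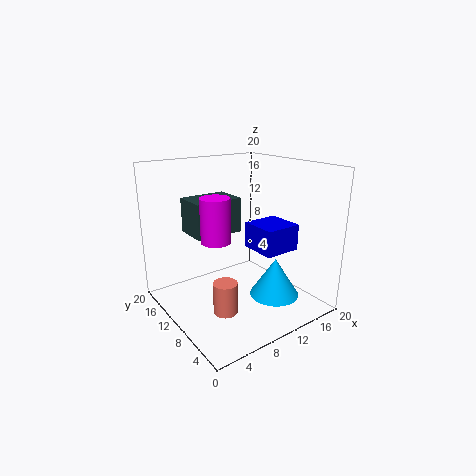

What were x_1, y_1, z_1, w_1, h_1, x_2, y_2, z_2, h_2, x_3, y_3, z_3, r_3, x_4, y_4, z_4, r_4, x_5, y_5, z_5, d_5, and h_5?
x_1 = 5, y_1 = 12, z_1 = 10, w_1 = 7, h_1 = 5, x_2 = 4.5, y_2 = 5, z_2 = 3, h_2 = 4, x_3 = 14, y_3 = 6.5, z_3 = 1.5, r_3 = 3.5, x_4 = 1.5, y_4 = 2, z_4 = 14, r_4 = 1.5, x_5 = 10.5, y_5 = 4, z_5 = 9, d_5 = 5, h_5 = 3.5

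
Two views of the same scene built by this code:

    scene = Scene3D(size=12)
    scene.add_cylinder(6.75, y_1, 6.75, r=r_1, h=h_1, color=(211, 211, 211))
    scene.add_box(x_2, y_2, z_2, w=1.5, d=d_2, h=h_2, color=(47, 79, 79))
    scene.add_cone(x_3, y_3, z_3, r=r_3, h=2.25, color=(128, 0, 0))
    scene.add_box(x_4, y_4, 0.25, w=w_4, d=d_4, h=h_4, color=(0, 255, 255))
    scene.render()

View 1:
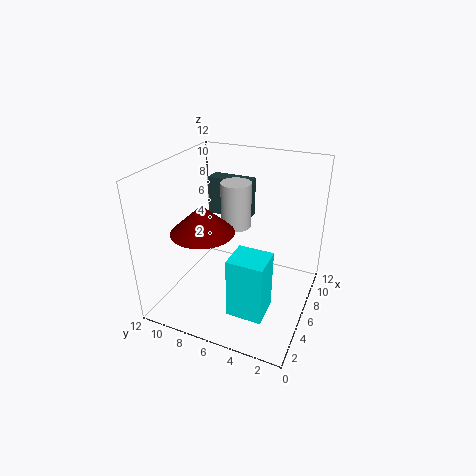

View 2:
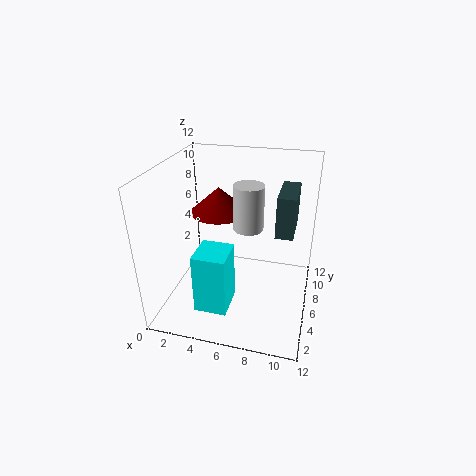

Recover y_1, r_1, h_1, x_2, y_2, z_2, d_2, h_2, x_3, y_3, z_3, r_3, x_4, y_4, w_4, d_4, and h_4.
y_1 = 6.5, r_1 = 1.25, h_1 = 3.75, x_2 = 9, y_2 = 6.25, z_2 = 6.25, d_2 = 4, h_2 = 3.5, x_3 = 3.75, y_3 = 8, z_3 = 7.25, r_3 = 2.5, x_4 = 3, y_4 = 2.75, w_4 = 2.75, d_4 = 3, h_4 = 5.25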